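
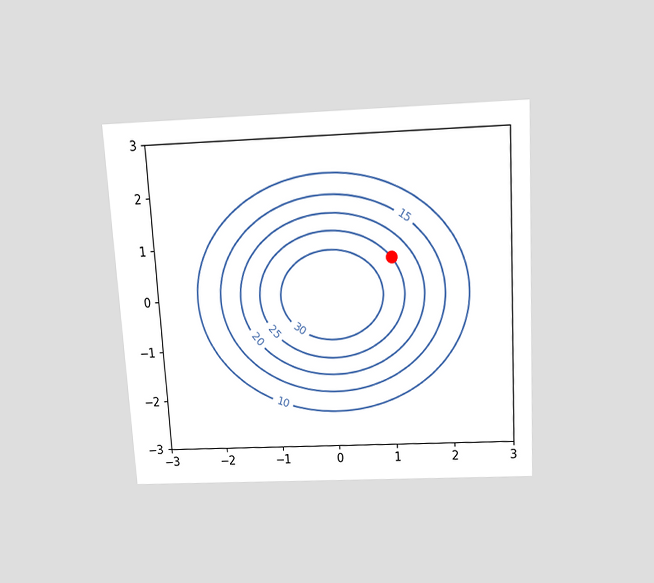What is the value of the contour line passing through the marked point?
25

The chart is tilted about 3° counter-clockwise and viewed slightly from above. The marked point sits on the contour labelled 25.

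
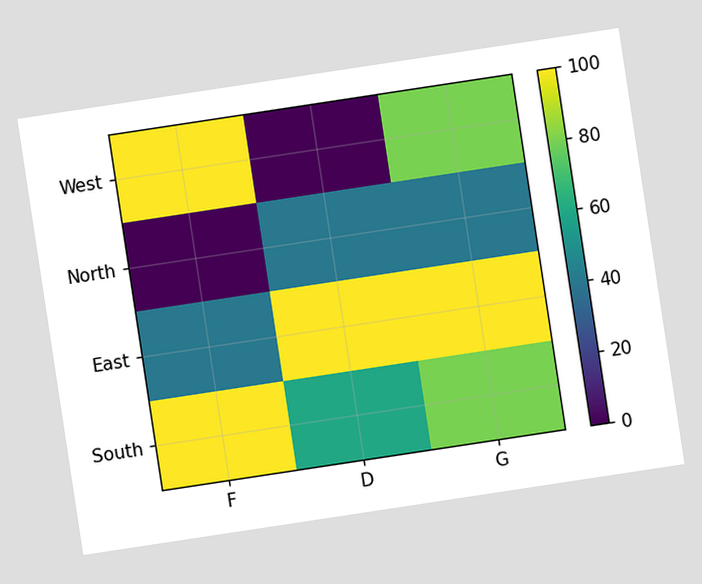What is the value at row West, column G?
80

The chart is tilted about 9° counter-clockwise. Matching cell (West, G) against the colorbar gives 80.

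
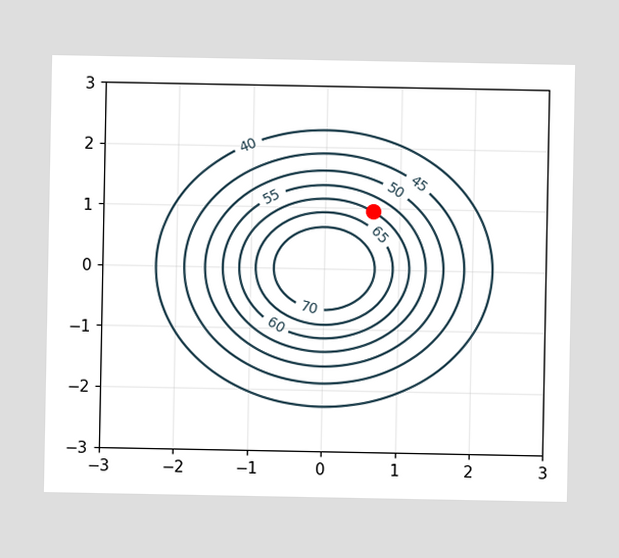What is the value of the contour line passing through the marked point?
The marked point sits on the contour labelled 60.

60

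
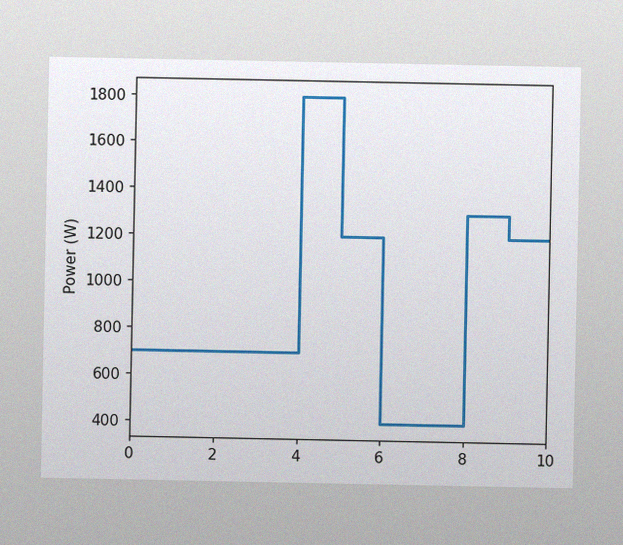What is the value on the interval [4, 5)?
1800W

The image has some photo noise and uneven lighting. On [4, 5) the step sits at 1800W.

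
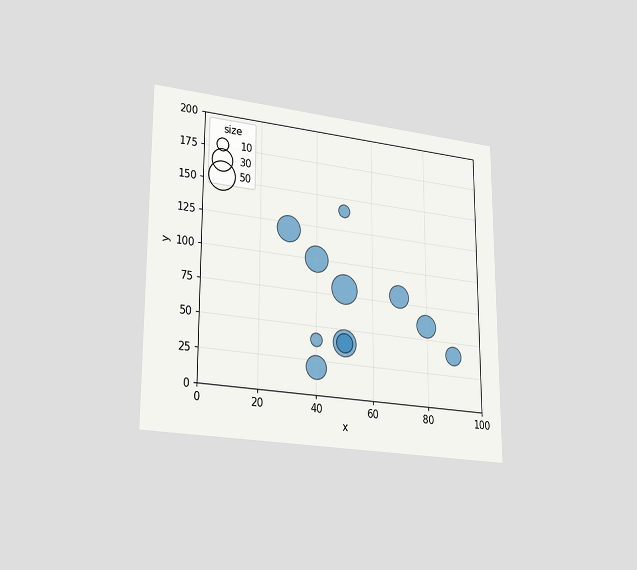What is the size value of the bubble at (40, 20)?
The chart is viewed slightly from the left. Matching the bubble at (40, 20) against the size legend gives 30.

30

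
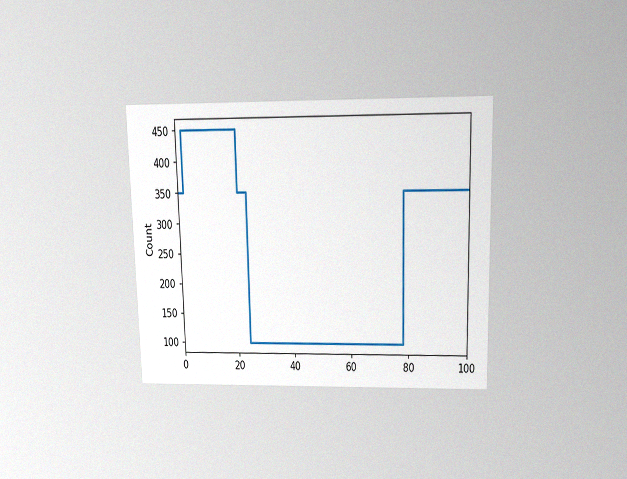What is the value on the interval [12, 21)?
The chart is viewed slightly from above, with some photo noise. On [12, 21) the step sits at 450.

450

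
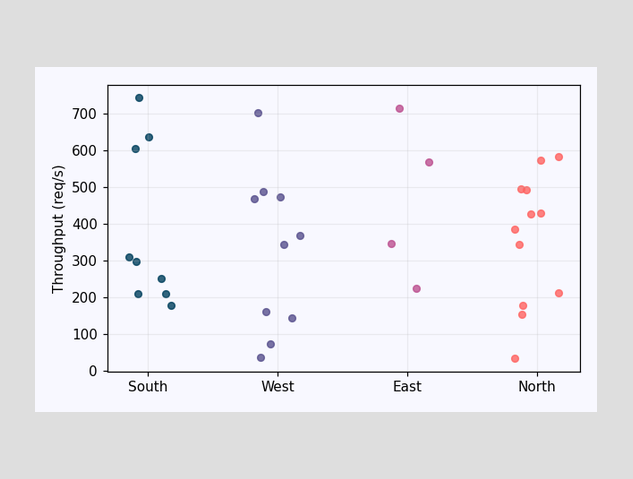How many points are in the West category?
10

Counting the markers in the West column gives 10.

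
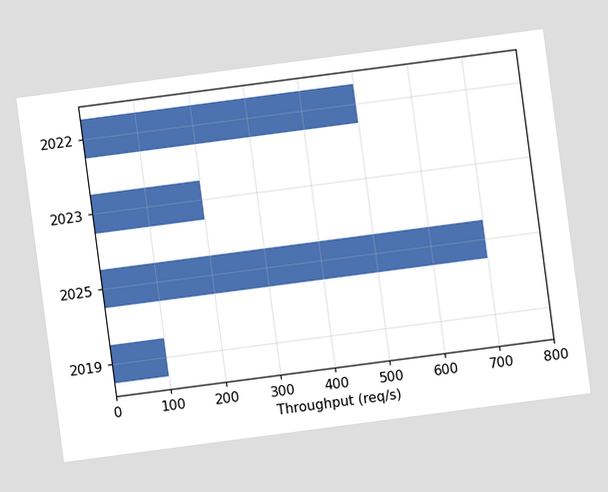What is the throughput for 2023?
200req/s

The chart is tilted about 7° counter-clockwise. Reading along the chart's x-axis, the 2023 bar reaches 200req/s.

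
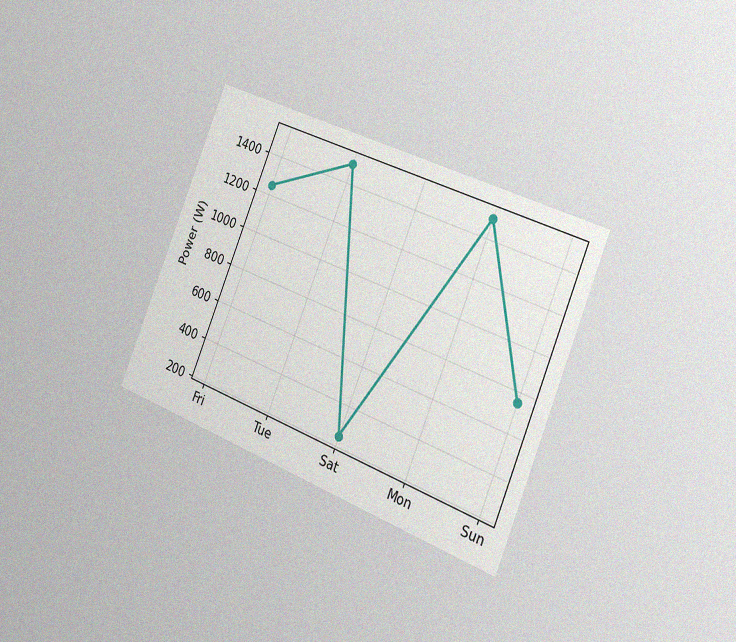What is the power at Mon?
The chart is tilted about 22° clockwise and viewed slightly from the right, with some photo noise. At Mon, the line is at 1500W.

1500W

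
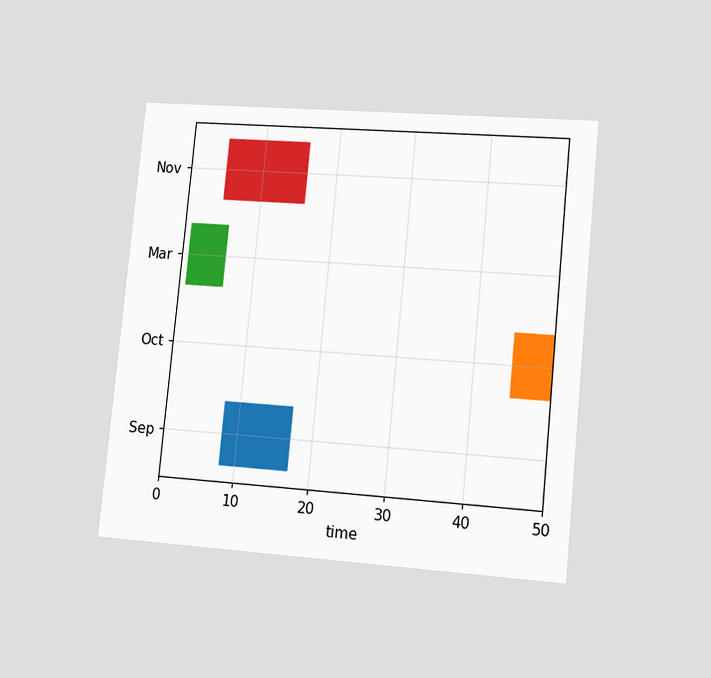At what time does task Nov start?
5

The chart is tilted about 6° clockwise and viewed at a slight angle. The Nov bar begins at t=5.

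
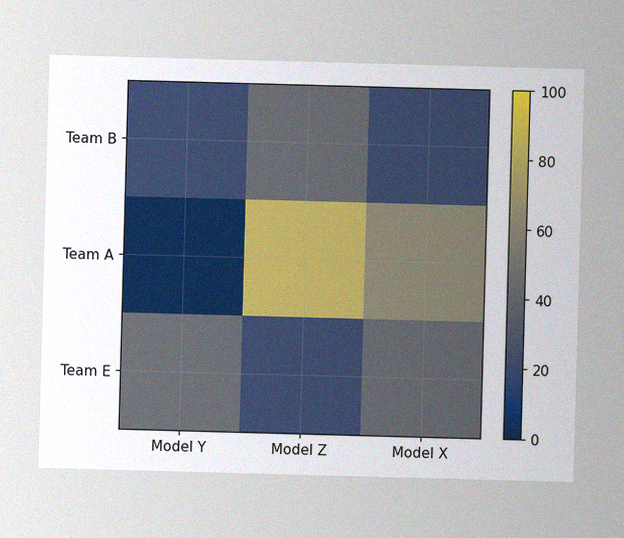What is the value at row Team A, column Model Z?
80

The image has some photo noise and uneven lighting. Matching cell (Team A, Model Z) against the colorbar gives 80.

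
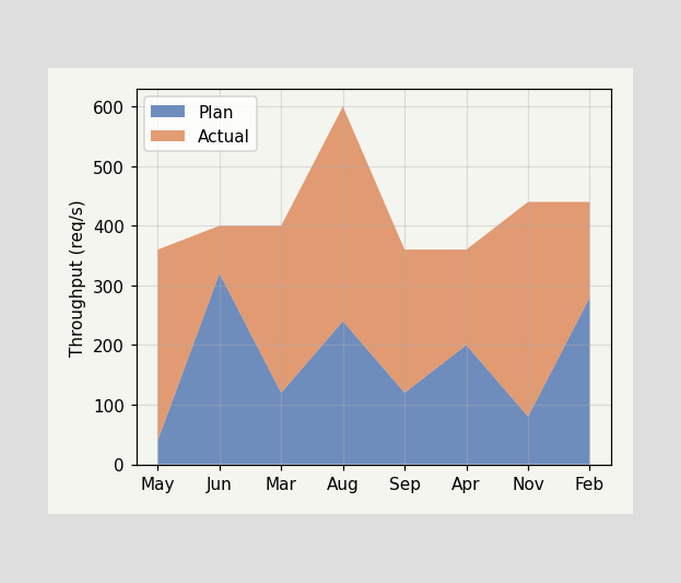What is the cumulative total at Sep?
The stacked total at Sep reaches 360req/s.

360req/s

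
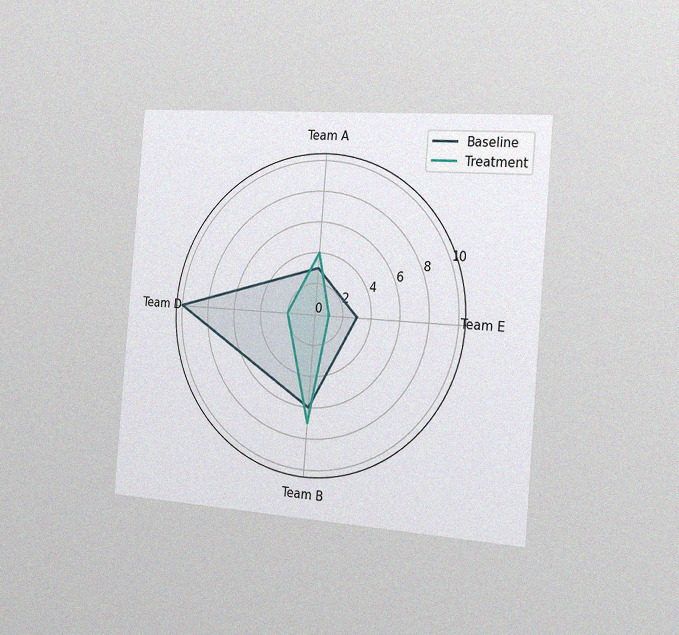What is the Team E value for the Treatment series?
1

The chart is tilted about 5° clockwise and viewed slightly from the right, with some photo noise. On the Team E axis, Treatment reaches 1.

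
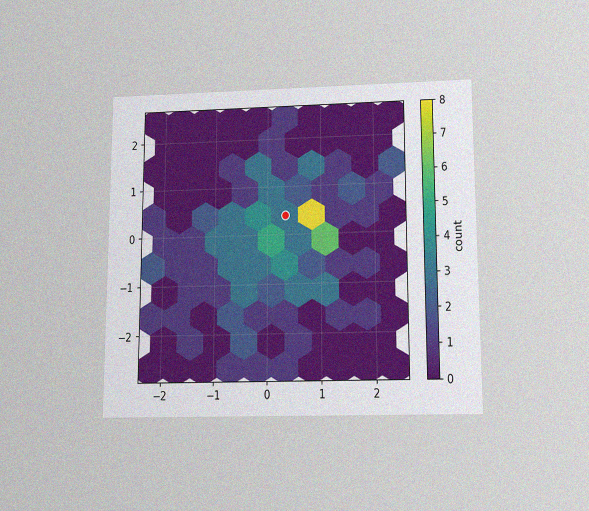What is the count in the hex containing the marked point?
The chart is viewed slightly from below, with some photo noise. The marked hex reads 3 on the colorbar.

3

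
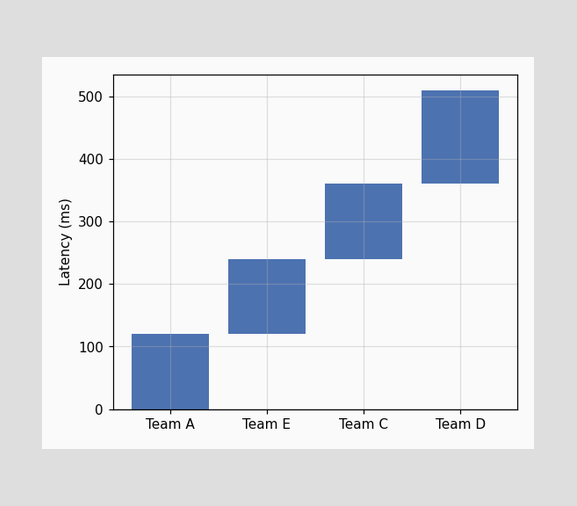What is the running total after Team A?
120ms

After Team A the running total reaches 120ms.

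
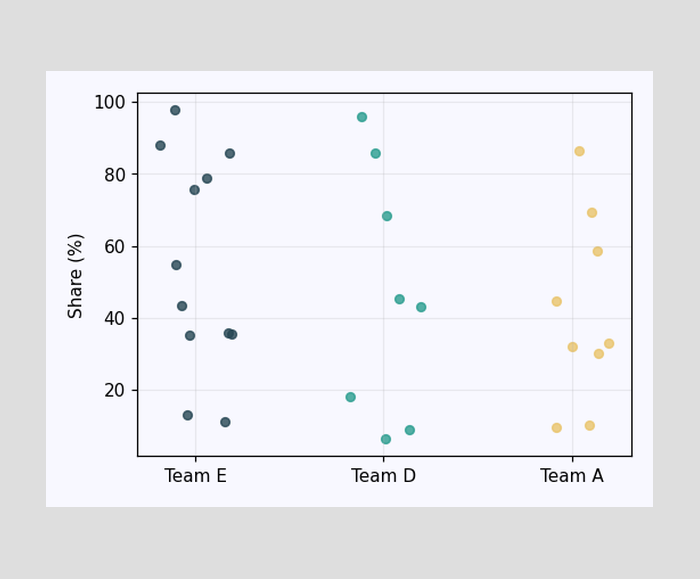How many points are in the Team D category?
Counting the markers in the Team D column gives 8.

8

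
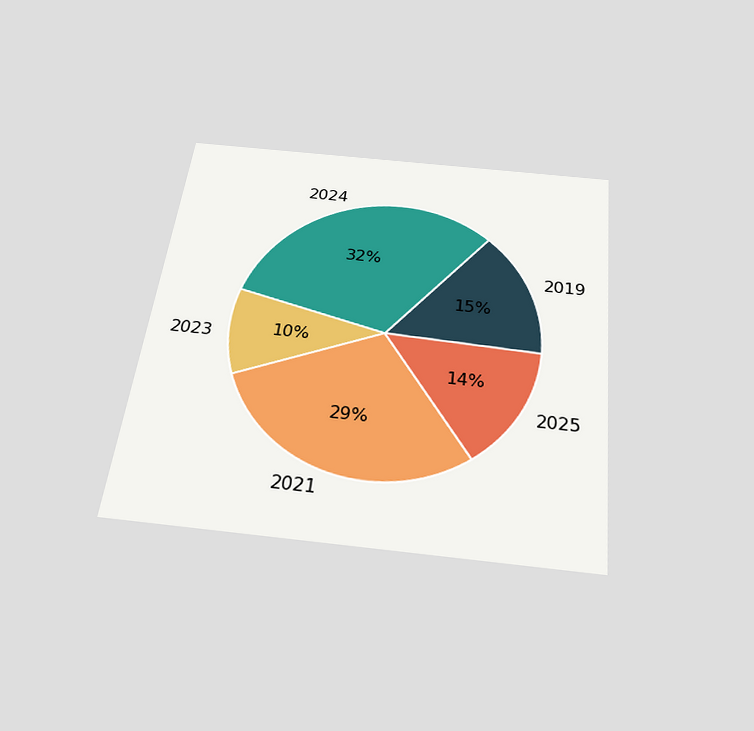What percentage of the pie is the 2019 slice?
15%

The chart is tilted about 7° clockwise and viewed slightly from below. The 2019 slice takes up 15% of the pie.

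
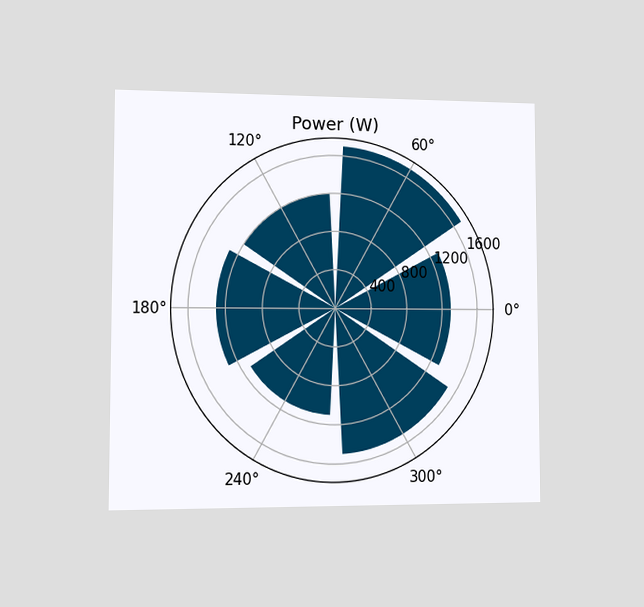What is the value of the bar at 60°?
The chart is viewed at a slight angle. The bar at 60° reaches 1700W on the radial axis.

1700W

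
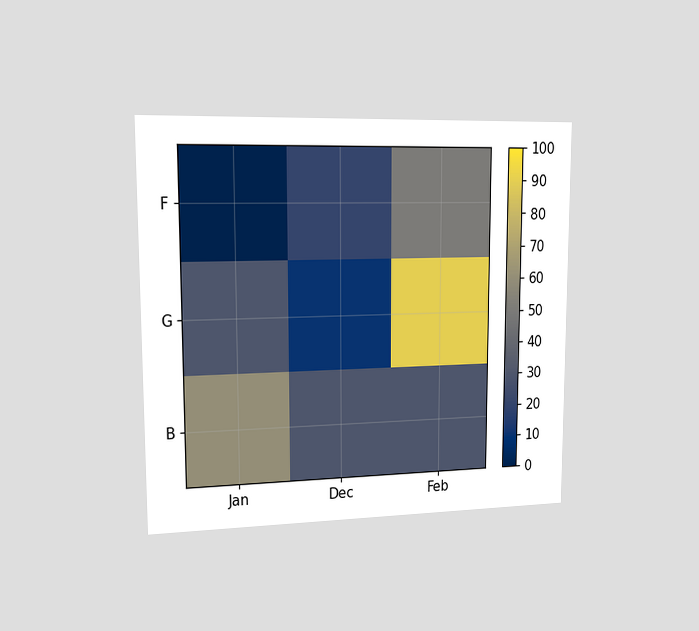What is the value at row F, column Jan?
0

The chart is viewed slightly from the left. Matching cell (F, Jan) against the colorbar gives 0.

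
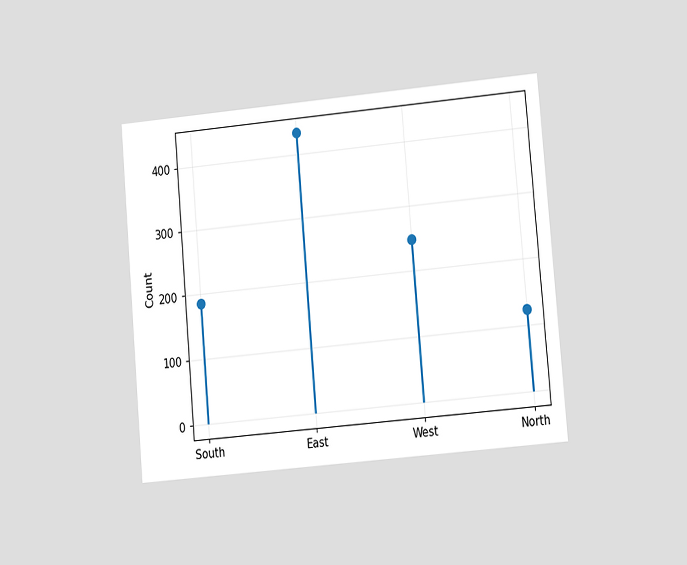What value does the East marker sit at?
434

The chart is tilted about 5° counter-clockwise and viewed at a slight angle. The East marker sits at 434.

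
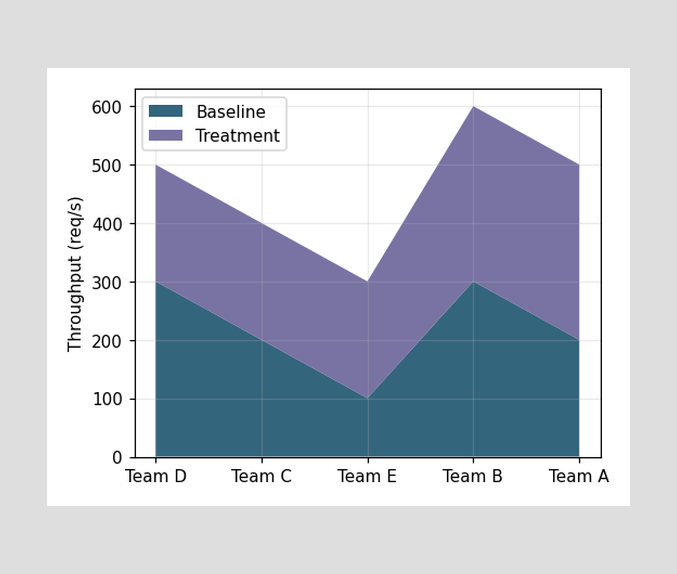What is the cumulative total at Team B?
600req/s

The stacked total at Team B reaches 600req/s.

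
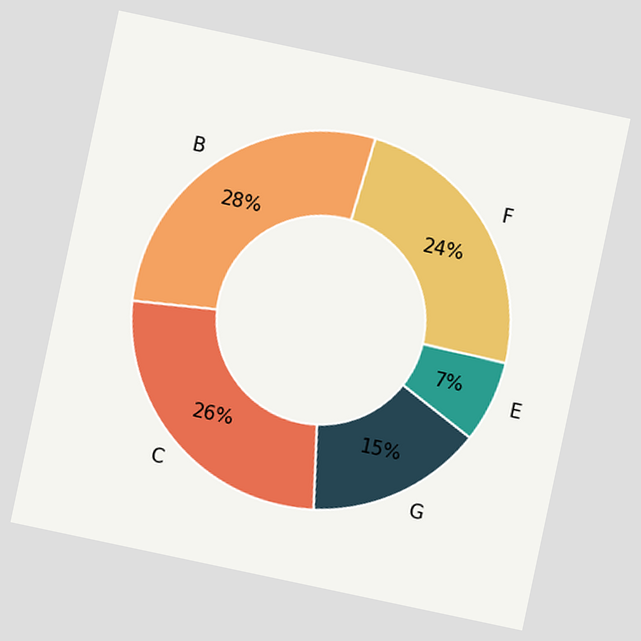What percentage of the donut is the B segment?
The chart is tilted about 12° clockwise. The B segment takes up 28% of the ring.

28%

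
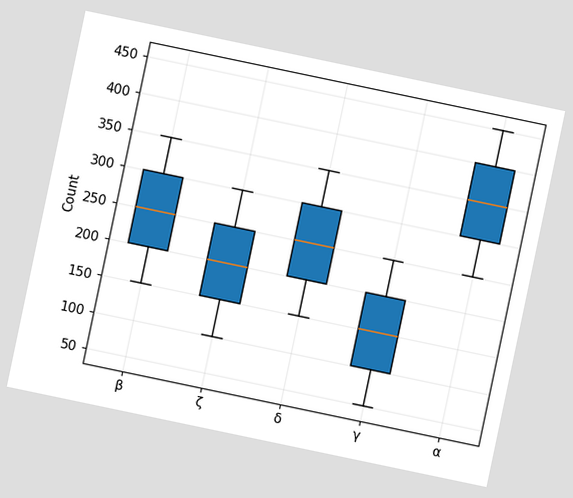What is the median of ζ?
200

The chart is tilted about 12° clockwise. The median line in the ζ box sits at 200.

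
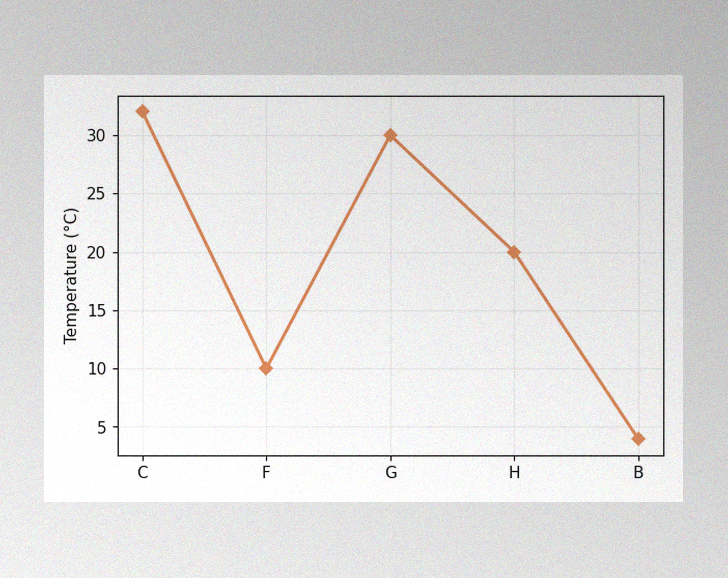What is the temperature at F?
10°C

The image has some photo noise and uneven lighting. At F, the line is at 10°C.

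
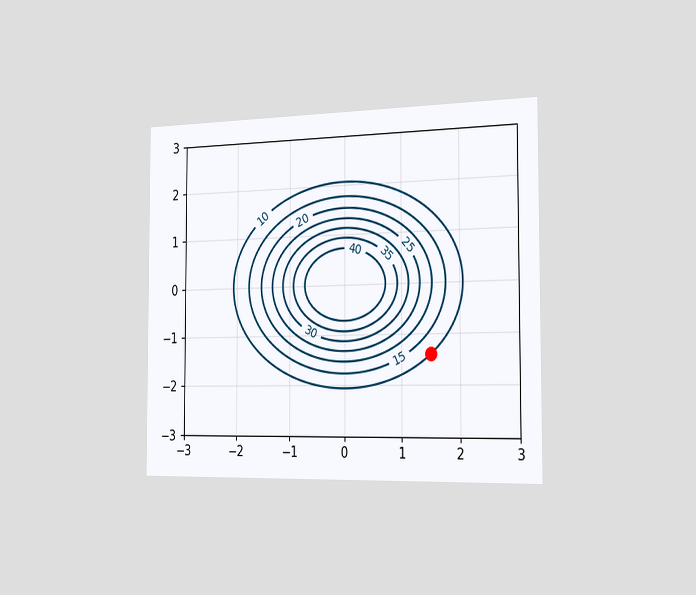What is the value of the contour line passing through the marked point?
The chart is viewed slightly from the right. The marked point sits on the contour labelled 10.

10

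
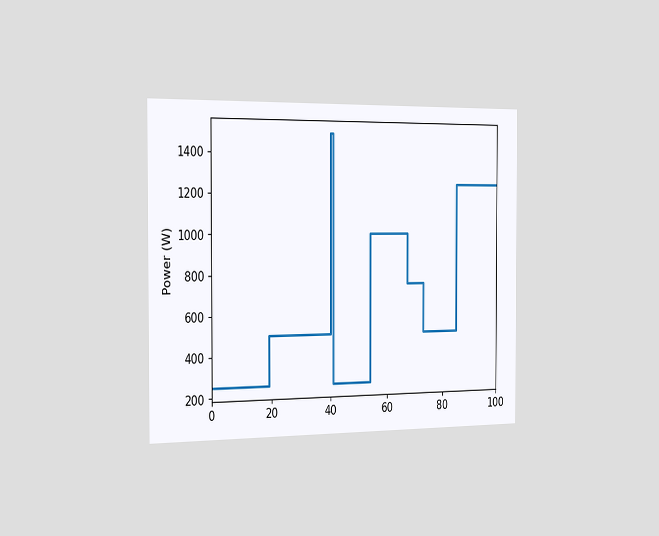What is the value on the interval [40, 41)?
1500W

The chart is viewed slightly from the left. On [40, 41) the step sits at 1500W.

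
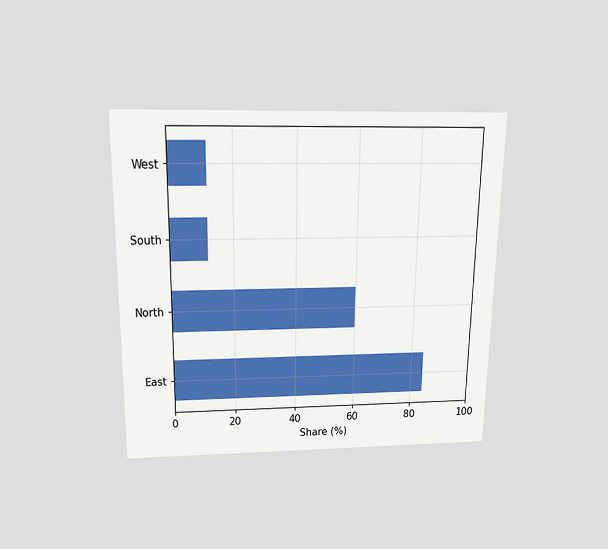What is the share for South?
The chart is viewed slightly from above. Reading along the chart's x-axis, the South bar reaches 12%.

12%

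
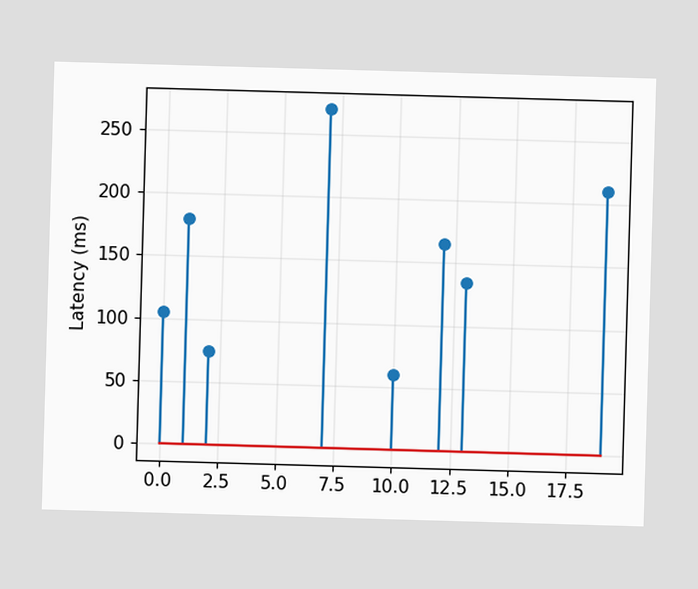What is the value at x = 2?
75ms

The stem at x=2 reaches 75ms.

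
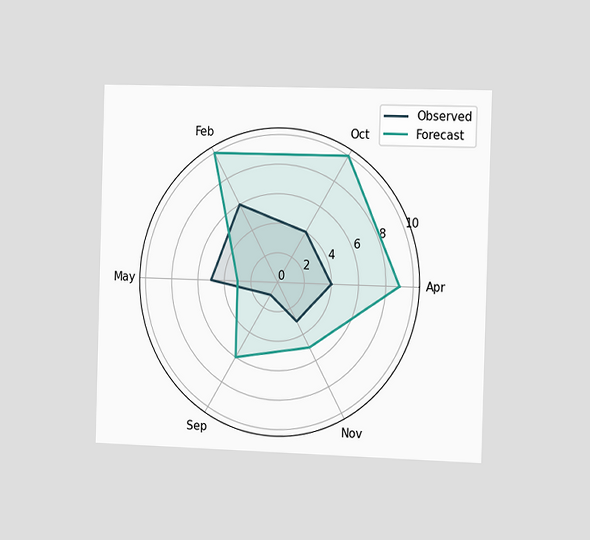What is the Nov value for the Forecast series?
5

The chart is viewed slightly from the right. On the Nov axis, Forecast reaches 5.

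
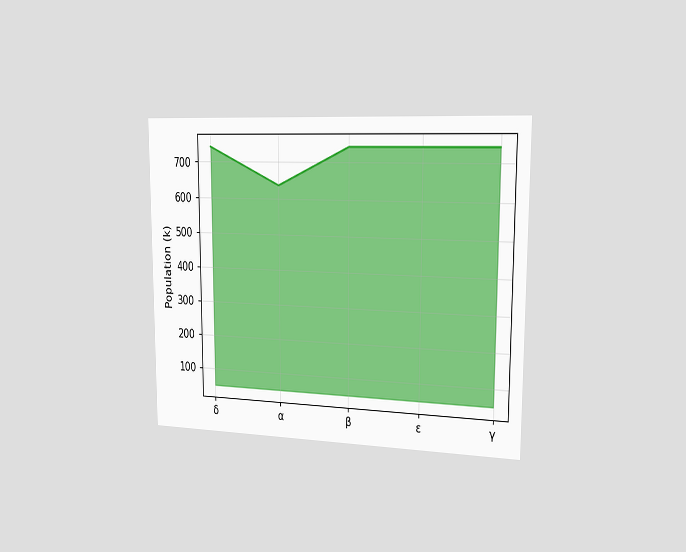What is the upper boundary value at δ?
742k

The chart is viewed slightly from the right. At δ the upper boundary is at 742k.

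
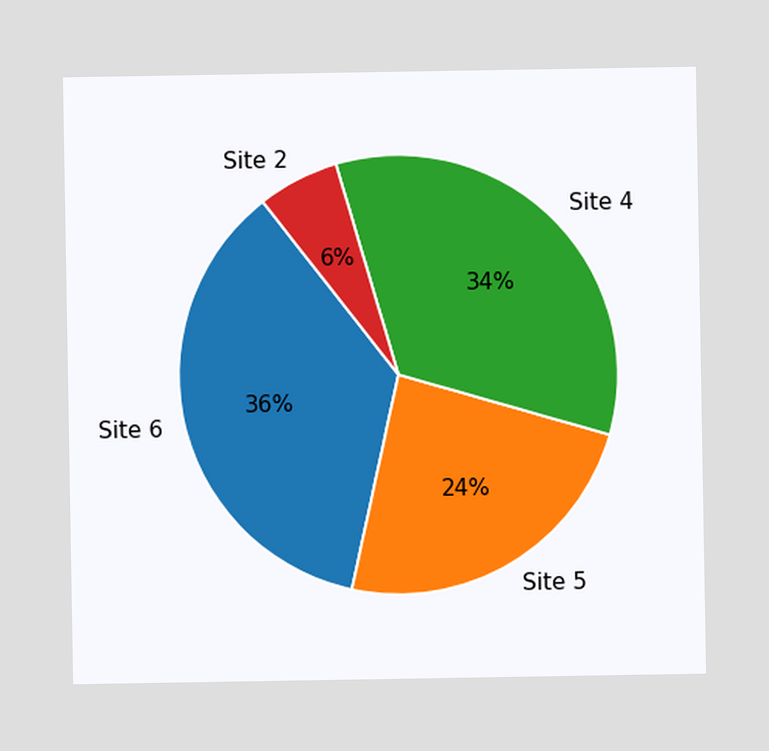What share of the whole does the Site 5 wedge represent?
The Site 5 slice takes up 24% of the pie.

24%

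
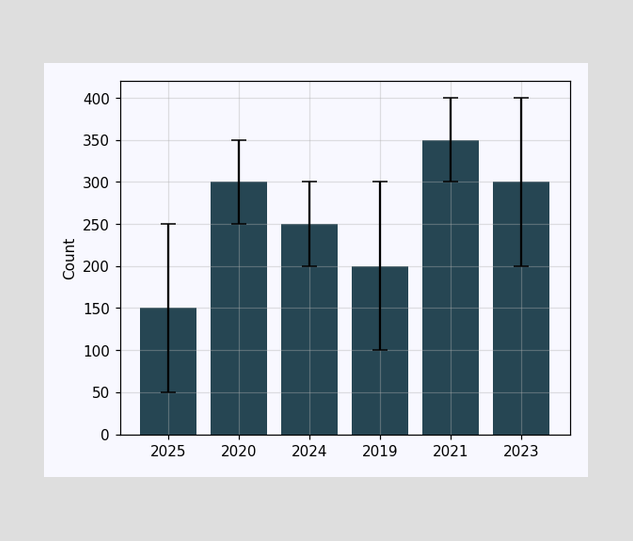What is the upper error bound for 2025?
250

The 2025 bar's upper whisker reaches 250.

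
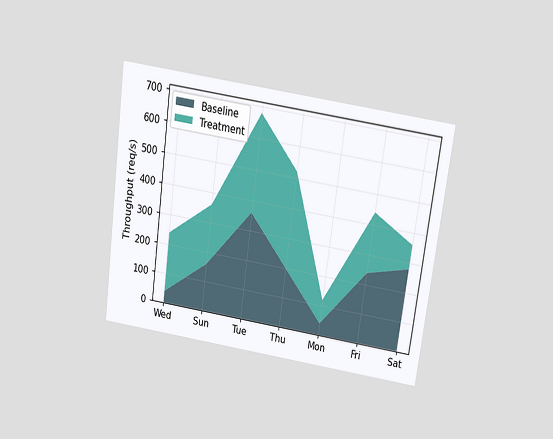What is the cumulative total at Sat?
360req/s

The chart is tilted about 8° clockwise and viewed slightly from above. The stacked total at Sat reaches 360req/s.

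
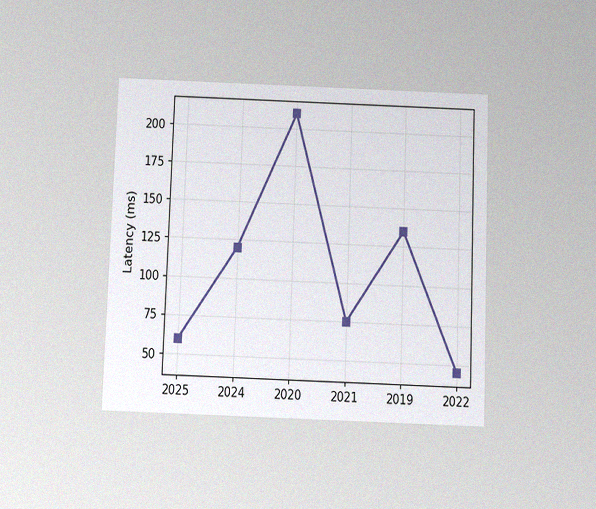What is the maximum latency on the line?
210ms

The chart is tilted about 2° clockwise and viewed slightly from below, with some photo noise. The highest point is at 2020, and reading across to the y-axis gives 210ms.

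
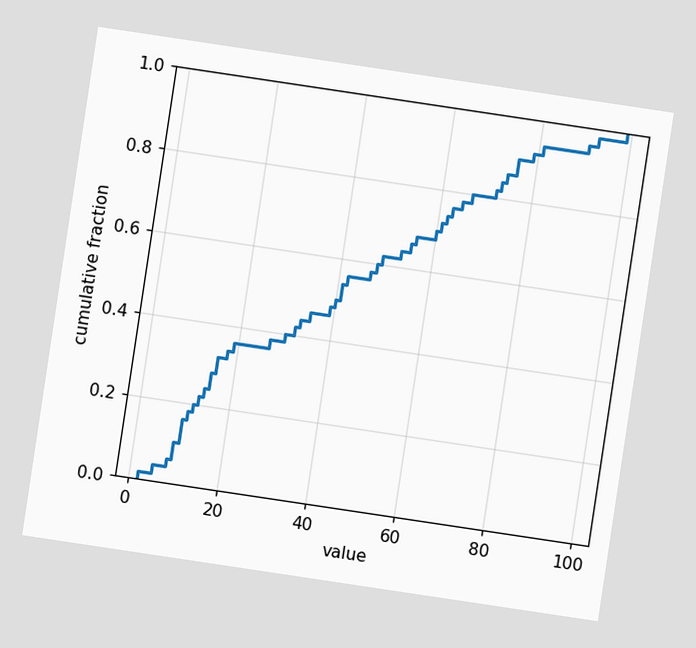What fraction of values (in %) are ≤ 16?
32%

The chart is tilted about 9° clockwise. At x=16 the ECDF step is at 32%.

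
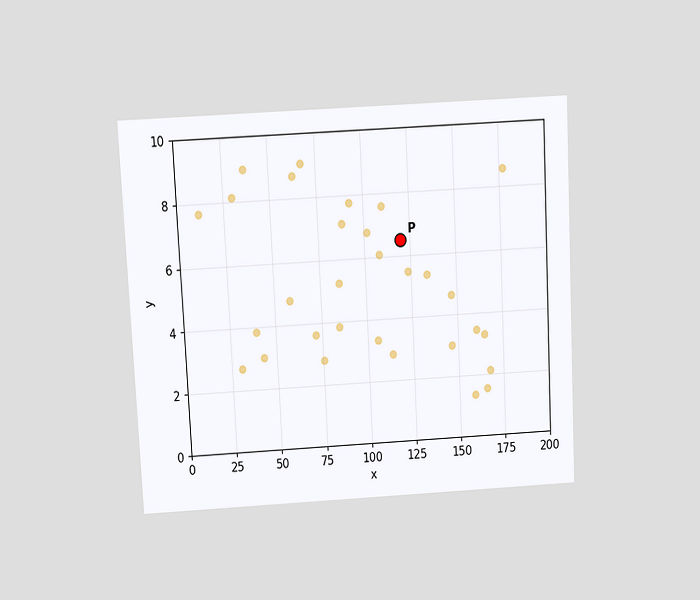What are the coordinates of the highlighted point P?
The chart is tilted about 3° counter-clockwise and viewed slightly from above. Following the gridlines from P to each axis, P sits at (120, 6.5).

(120, 6.5)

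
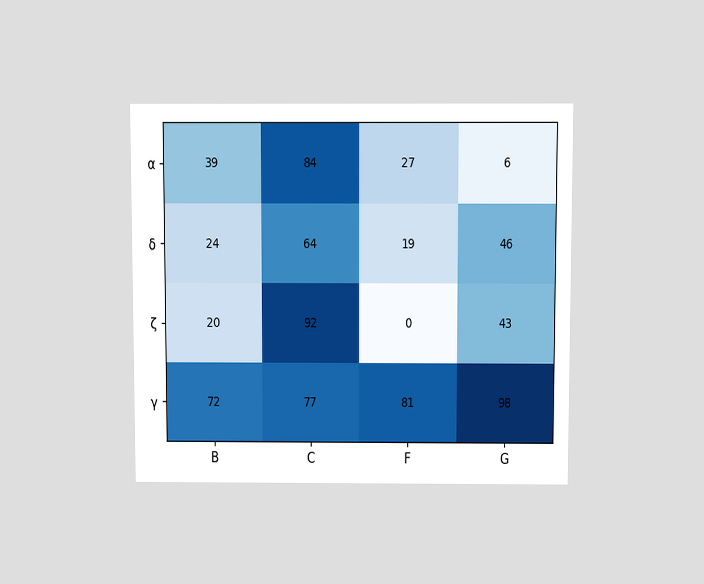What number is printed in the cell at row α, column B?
39

The chart is viewed slightly from above. The (α, B) cell reads 39.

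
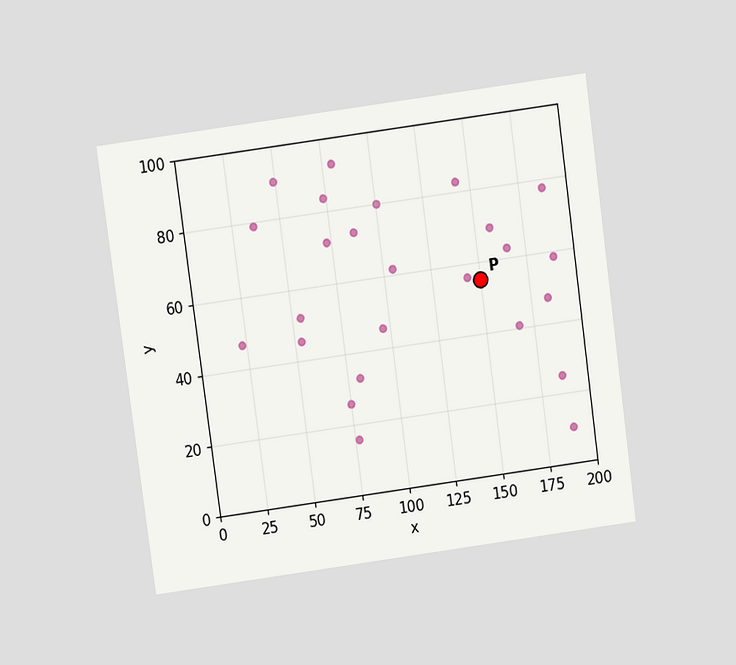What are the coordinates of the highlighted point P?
(150, 55)

The chart is tilted about 8° counter-clockwise and viewed slightly from above. Following the gridlines from P to each axis, P sits at (150, 55).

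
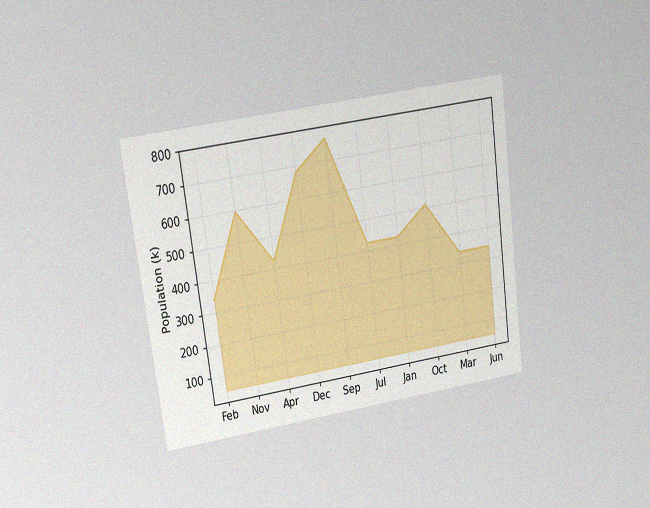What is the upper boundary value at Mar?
340k

The chart is tilted about 8° counter-clockwise and viewed at a slight angle, with some photo noise. At Mar the upper boundary is at 340k.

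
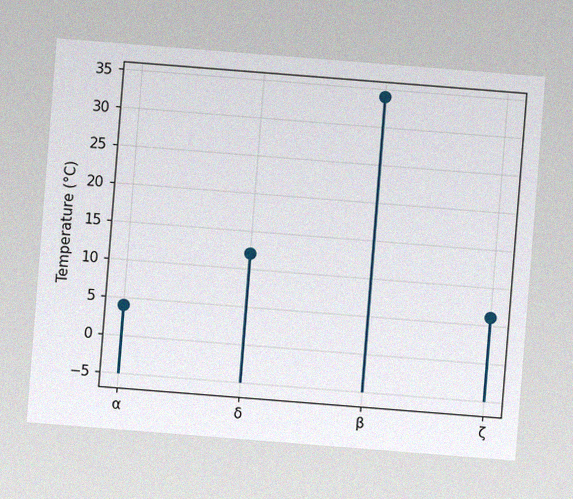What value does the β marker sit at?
The chart is tilted about 5° clockwise, with some photo noise. The β marker sits at 34°C.

34°C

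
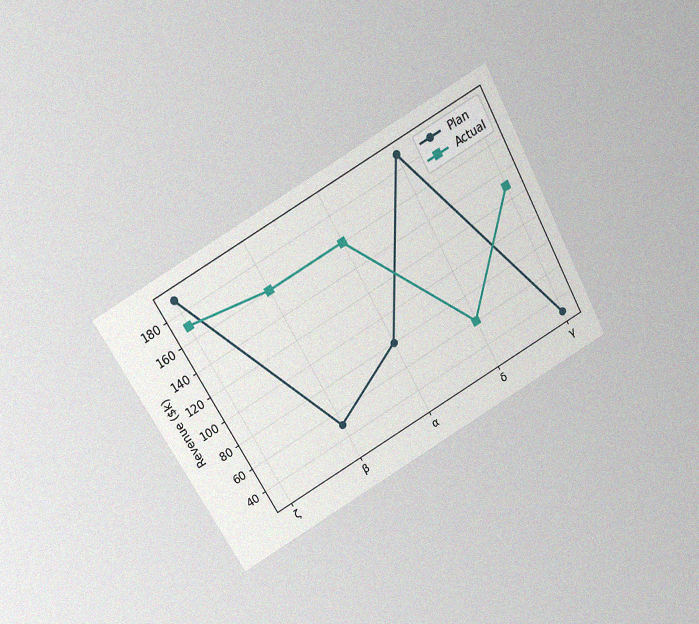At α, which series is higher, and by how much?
The chart is tilted about 30° counter-clockwise and viewed at a slight angle, with some photo noise. At α, Actual sits above the other line by $80k.

Actual, by $80k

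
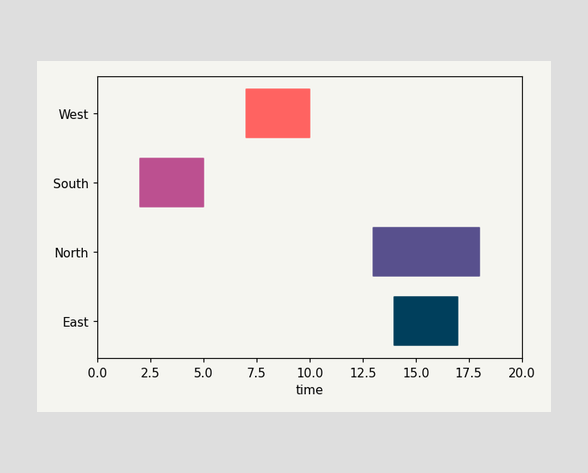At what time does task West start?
The West bar begins at t=7.

7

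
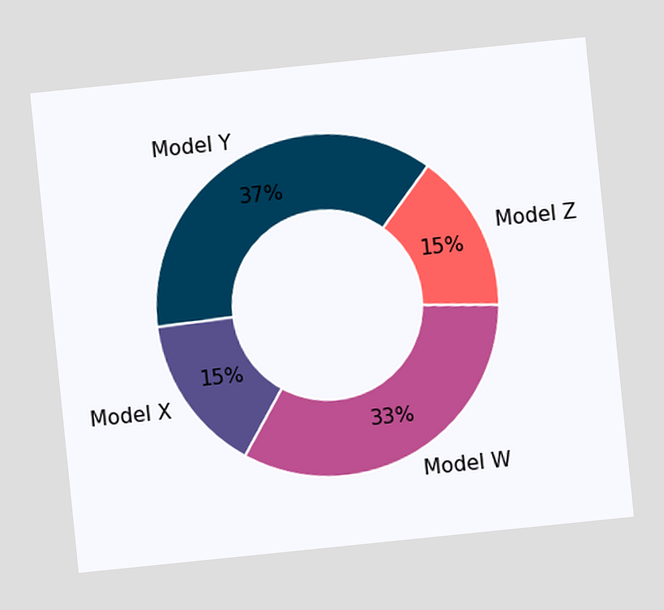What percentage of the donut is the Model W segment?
The chart is tilted about 6° counter-clockwise. The Model W segment takes up 33% of the ring.

33%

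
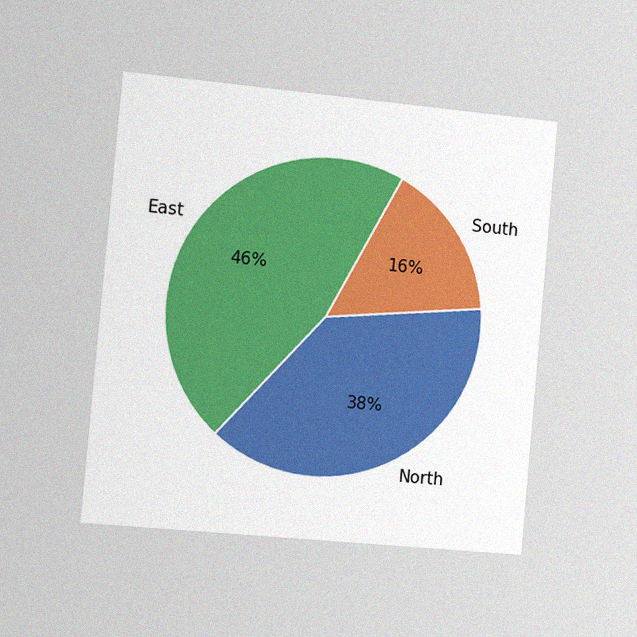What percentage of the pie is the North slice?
38%

The chart is tilted about 5° clockwise and viewed slightly from the left, with some photo noise. The North slice takes up 38% of the pie.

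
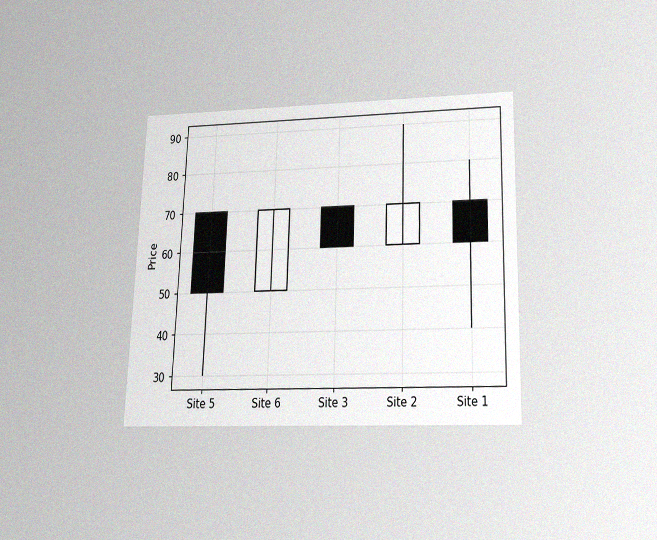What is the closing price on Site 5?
The chart is viewed slightly from below, with some photo noise. The Site 5 candle closes at 50.

50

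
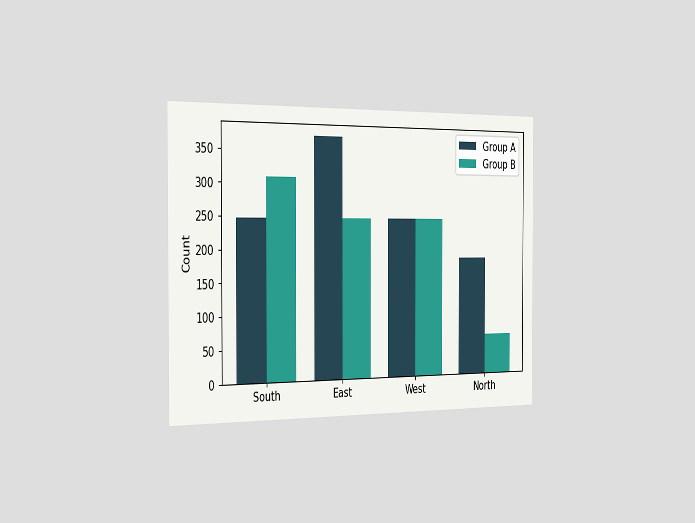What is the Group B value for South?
310

The chart is viewed slightly from the left. The Group B bar at South reaches 310 on the y-axis.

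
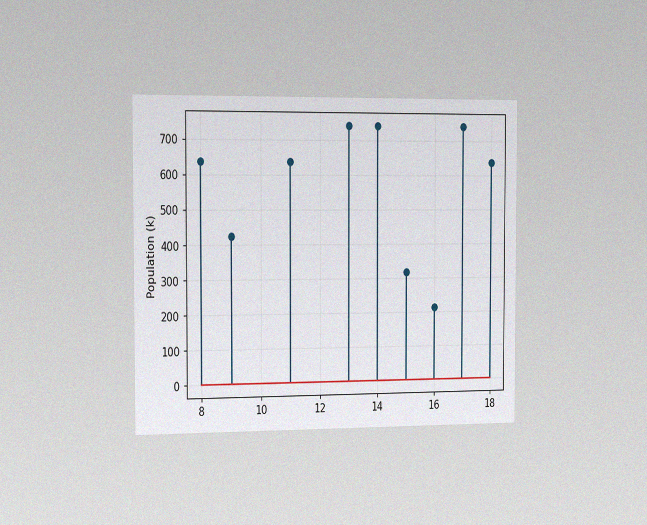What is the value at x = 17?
742k

The chart is viewed slightly from the left, with some photo noise. The stem at x=17 reaches 742k.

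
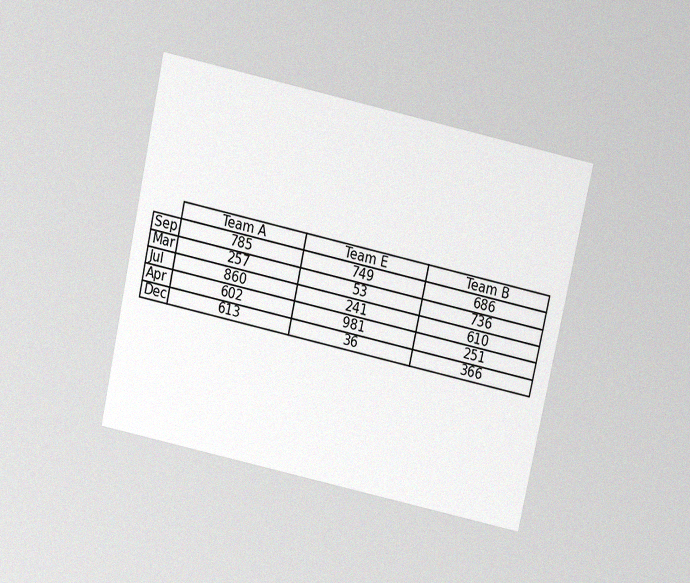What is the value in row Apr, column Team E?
981

The chart is tilted about 12° clockwise and viewed slightly from above, with some photo noise. The (Apr, Team E) cell reads 981.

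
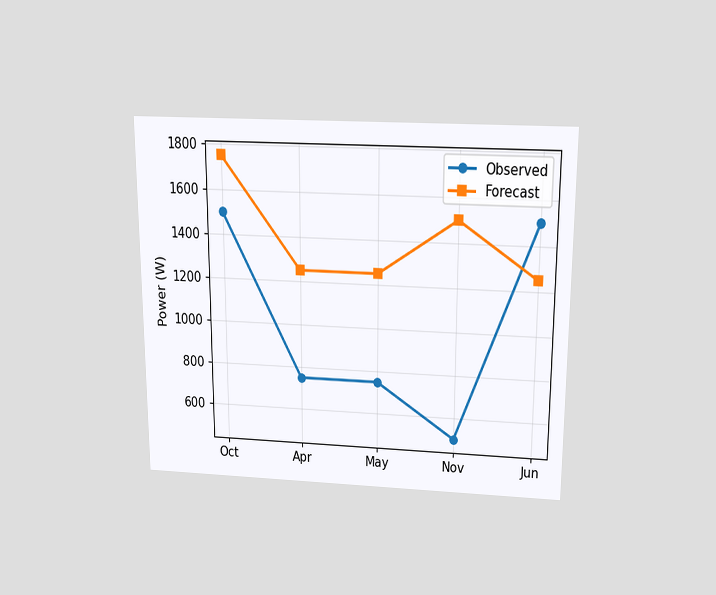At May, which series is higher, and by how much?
Forecast, by 500W

The chart is viewed slightly from above. At May, Forecast sits above the other line by 500W.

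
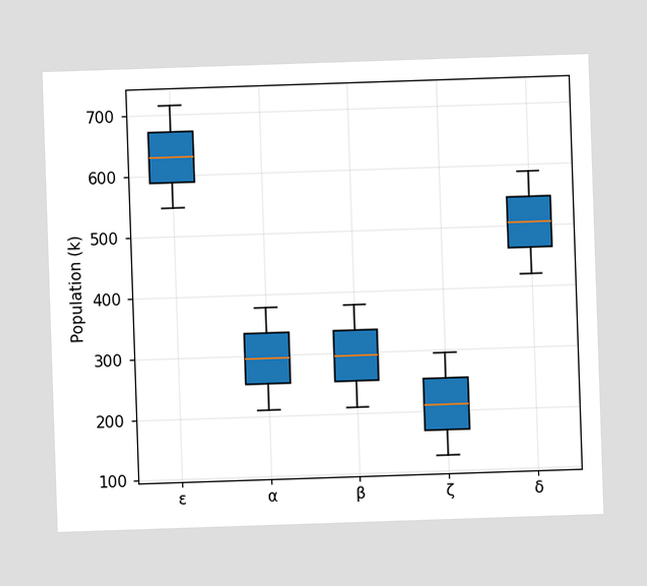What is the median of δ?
504k

The median line in the δ box sits at 504k.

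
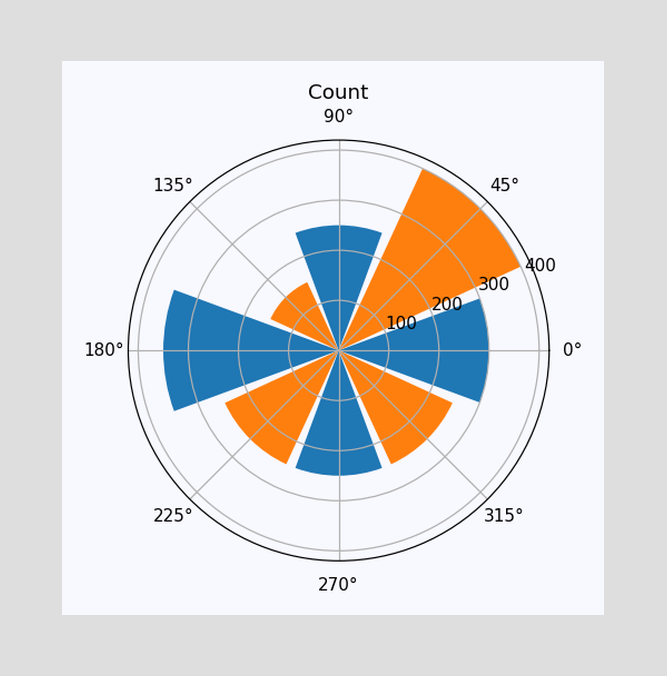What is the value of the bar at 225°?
250

The bar at 225° reaches 250 on the radial axis.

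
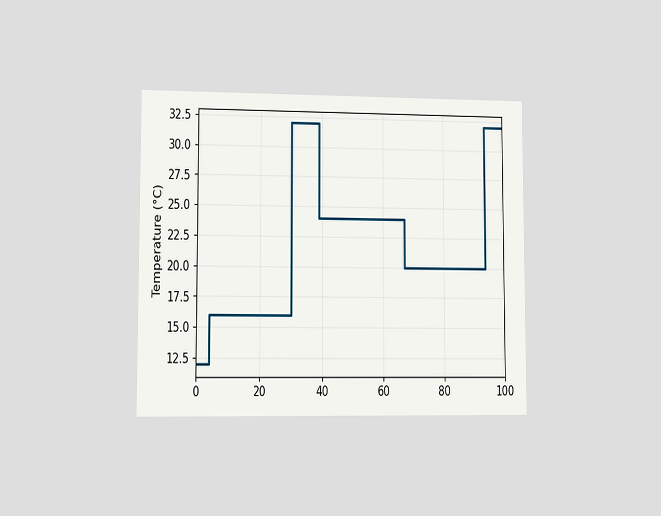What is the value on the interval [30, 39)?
The chart is viewed at a slight angle. On [30, 39) the step sits at 32°C.

32°C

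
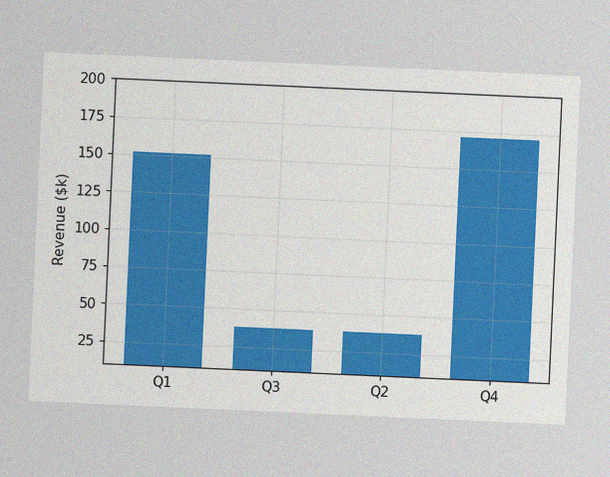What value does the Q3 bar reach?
The chart is tilted about 3° clockwise, with some photo noise. Reading along the chart's y-axis, the Q3 bar reaches $38k.

$38k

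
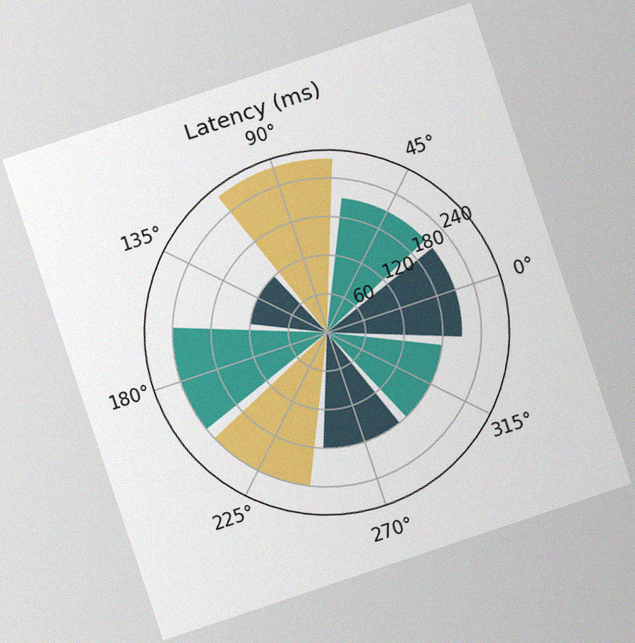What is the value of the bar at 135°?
120ms

The chart is tilted about 19° counter-clockwise, with some photo noise. The bar at 135° reaches 120ms on the radial axis.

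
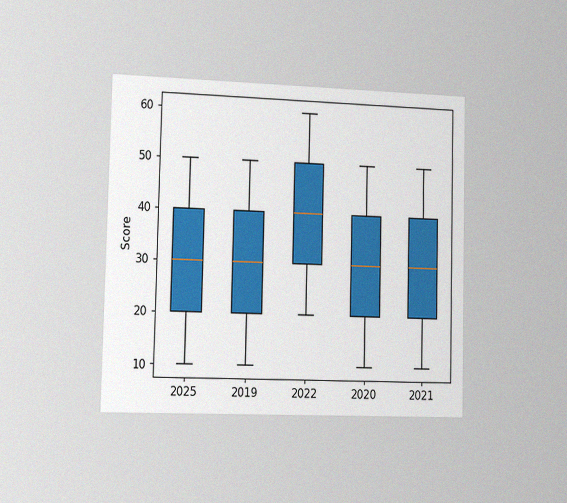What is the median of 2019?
The chart is viewed slightly from the left, with some photo noise. The median line in the 2019 box sits at 30.

30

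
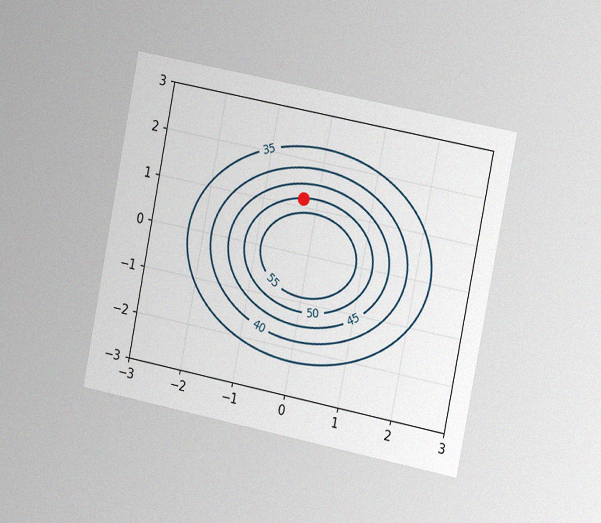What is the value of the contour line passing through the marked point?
50

The chart is tilted about 11° clockwise and viewed slightly from the right, with some photo noise. The marked point sits on the contour labelled 50.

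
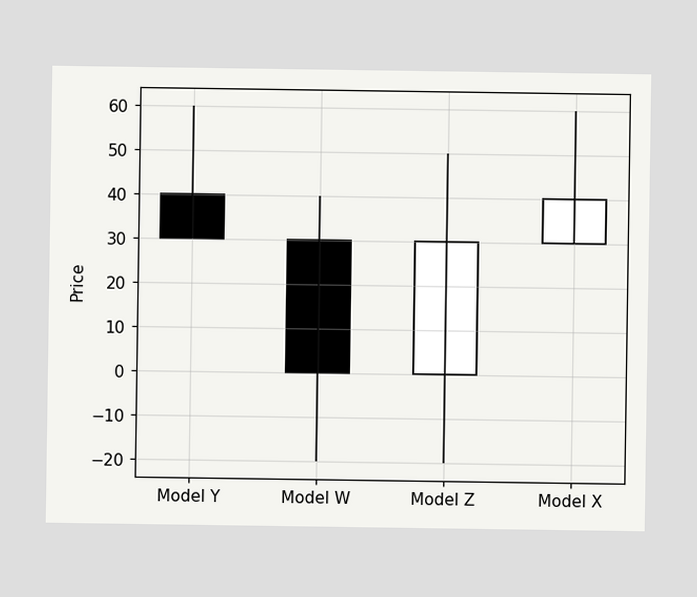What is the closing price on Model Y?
The Model Y candle closes at 30.

30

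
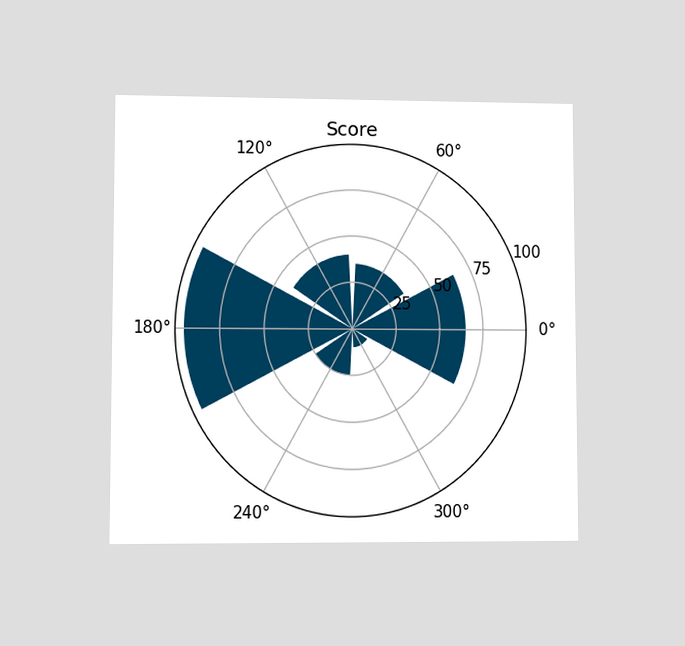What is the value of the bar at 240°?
25

The chart is viewed at a slight angle. The bar at 240° reaches 25 on the radial axis.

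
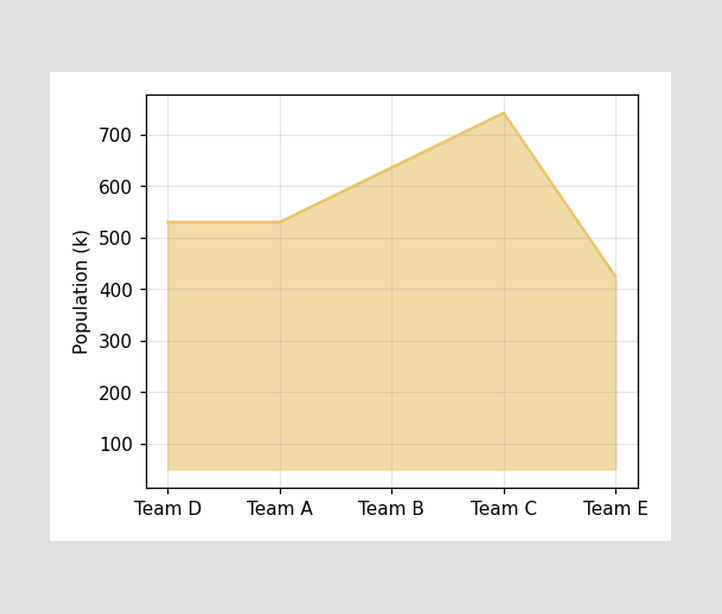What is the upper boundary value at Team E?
424k

At Team E the upper boundary is at 424k.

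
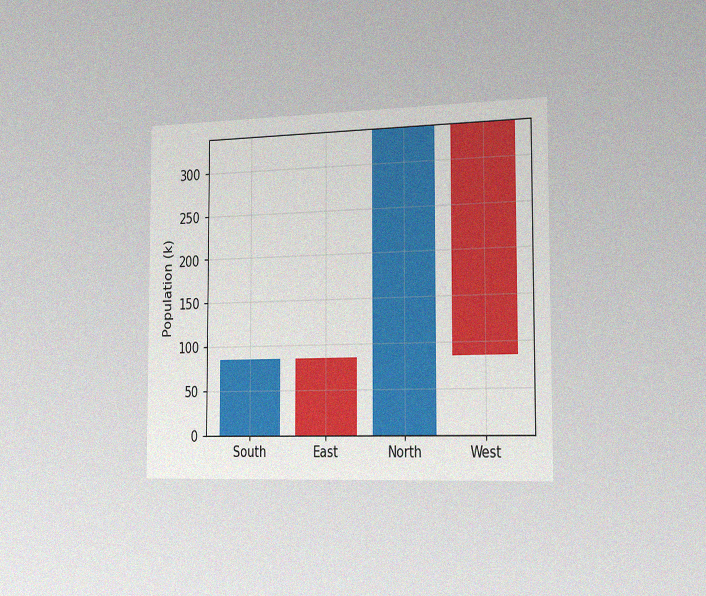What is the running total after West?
85k

The chart is viewed slightly from the right, with some photo noise. After West the running total reaches 85k.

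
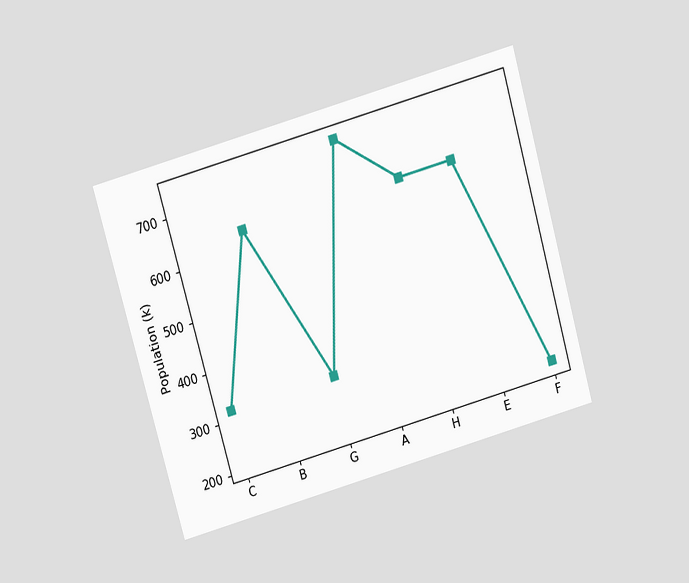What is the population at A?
742k

The chart is tilted about 16° counter-clockwise and viewed slightly from above. At A, the line is at 742k.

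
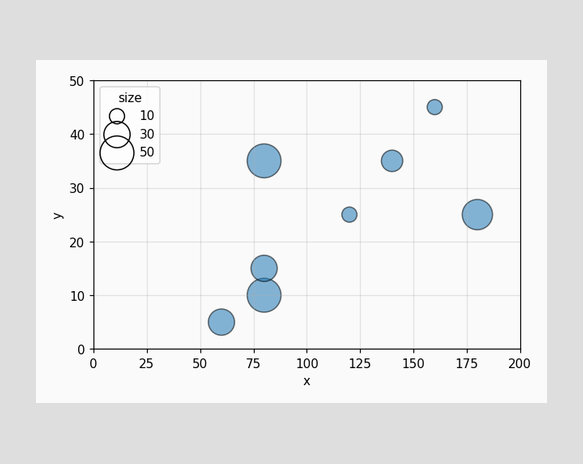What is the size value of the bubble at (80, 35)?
50

Matching the bubble at (80, 35) against the size legend gives 50.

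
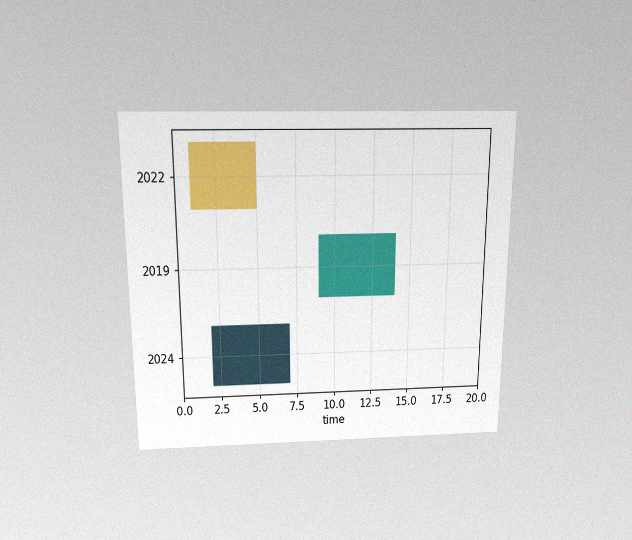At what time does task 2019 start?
9

The chart is viewed slightly from above, with some photo noise. The 2019 bar begins at t=9.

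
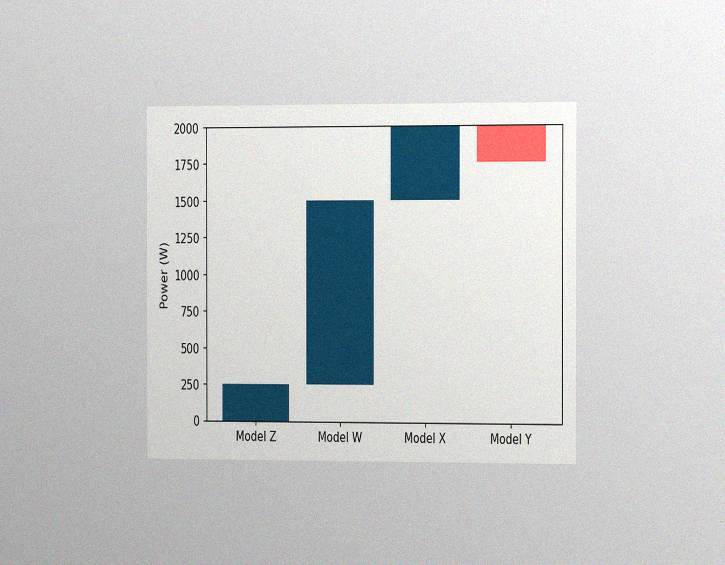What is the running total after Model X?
2000W

The chart is viewed slightly from the right, with some photo noise. After Model X the running total reaches 2000W.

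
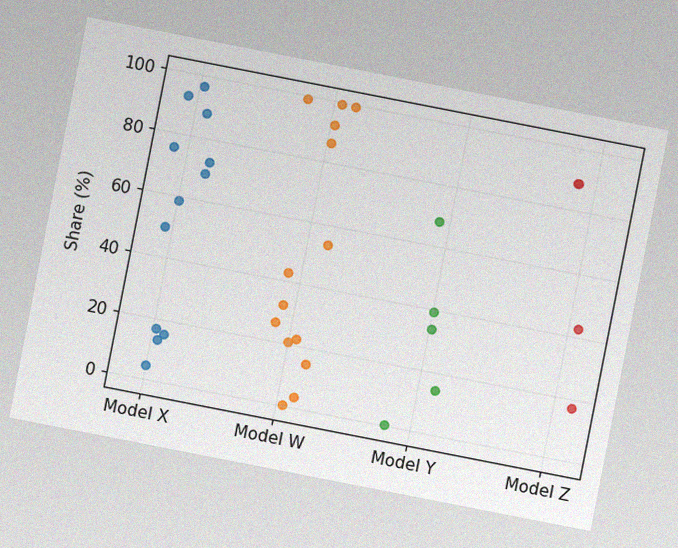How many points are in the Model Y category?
The chart is tilted about 11° clockwise, with some photo noise. Counting the markers in the Model Y column gives 5.

5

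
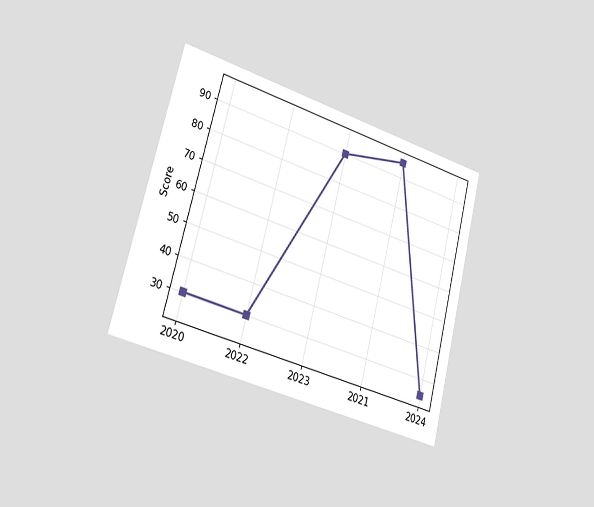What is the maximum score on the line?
The chart is tilted about 14° clockwise and viewed slightly from the left. The highest point is at 2021, and reading across to the y-axis gives 95.

95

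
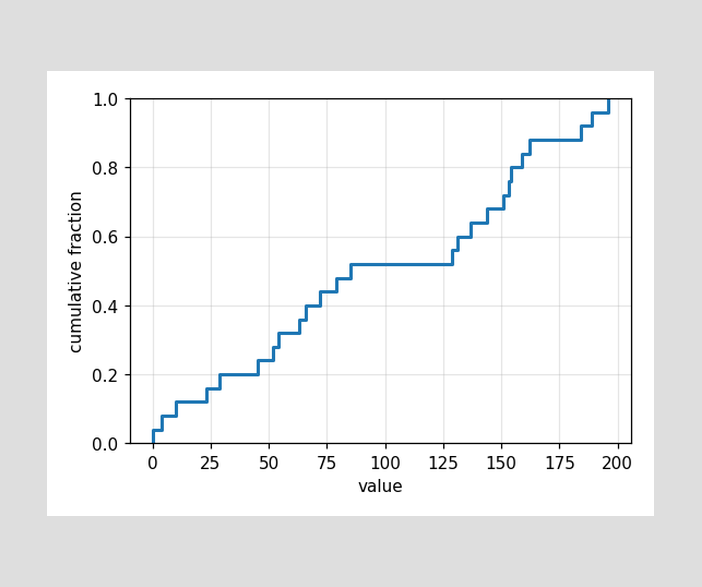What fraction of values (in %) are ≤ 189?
96%

At x=189 the ECDF step is at 96%.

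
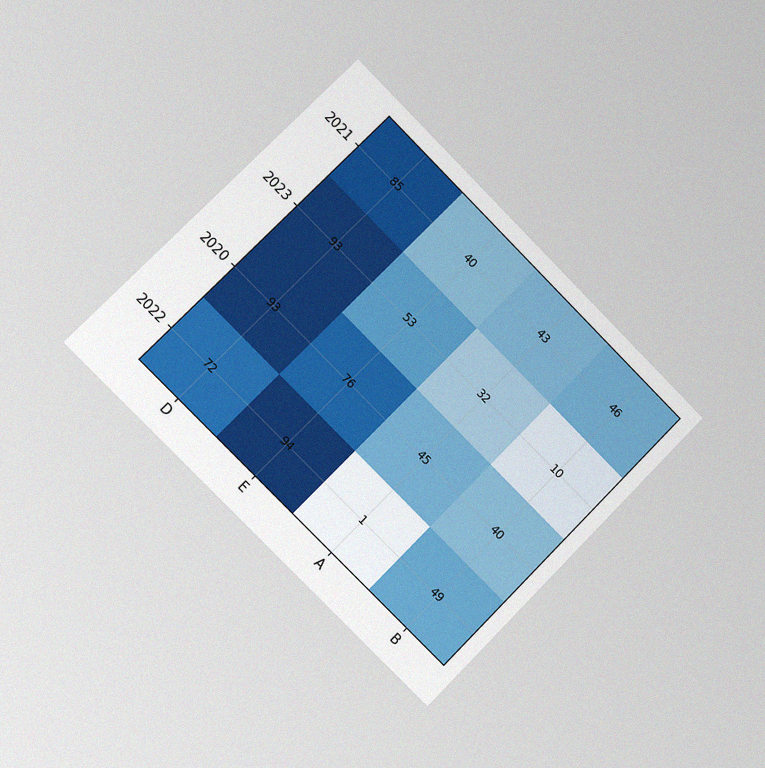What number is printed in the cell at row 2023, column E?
53

The chart is tilted about 45° clockwise and viewed slightly from the left, with some photo noise. The (2023, E) cell reads 53.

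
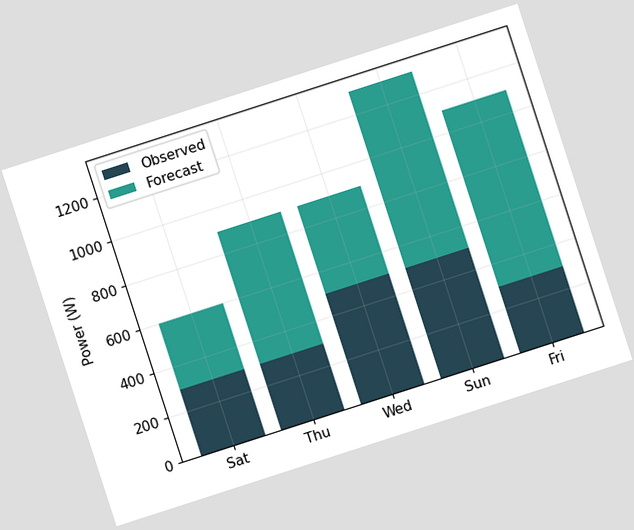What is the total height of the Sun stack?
The chart is tilted about 18° counter-clockwise. The Sun stack's top reaches 1300W on the y-axis.

1300W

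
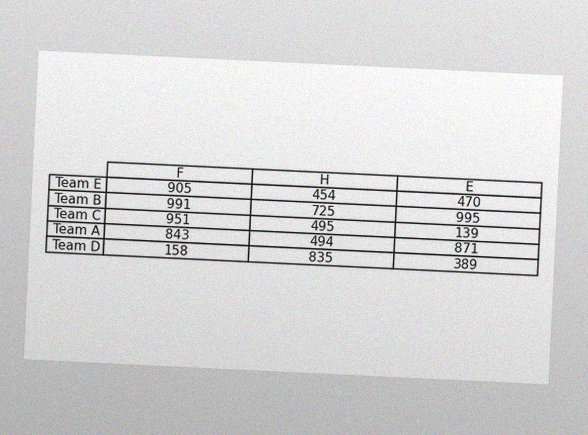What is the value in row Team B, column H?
The chart is tilted about 3° clockwise, with some photo noise. The (Team B, H) cell reads 725.

725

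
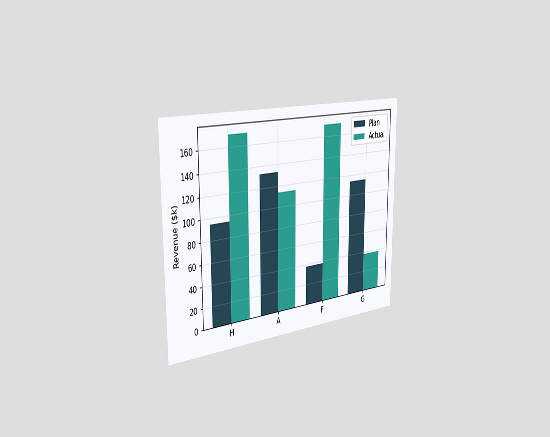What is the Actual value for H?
The chart is viewed slightly from the left. The Actual bar at H reaches $171k on the y-axis.

$171k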